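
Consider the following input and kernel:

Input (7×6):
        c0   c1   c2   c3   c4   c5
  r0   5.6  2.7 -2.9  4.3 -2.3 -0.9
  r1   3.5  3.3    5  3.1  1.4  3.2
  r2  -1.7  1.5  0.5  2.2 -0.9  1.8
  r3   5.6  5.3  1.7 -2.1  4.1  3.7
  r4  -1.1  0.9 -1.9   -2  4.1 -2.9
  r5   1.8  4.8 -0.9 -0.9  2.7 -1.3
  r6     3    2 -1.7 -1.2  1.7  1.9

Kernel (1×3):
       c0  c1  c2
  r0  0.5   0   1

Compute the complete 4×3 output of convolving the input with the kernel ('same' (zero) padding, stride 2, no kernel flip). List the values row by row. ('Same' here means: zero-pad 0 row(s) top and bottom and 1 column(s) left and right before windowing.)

2.7 5.65 1.25
1.5 2.95 2.9
0.9 -1.55 -3.9
2 -0.2 1.3

Output[0,0]: The receptive field on the zero-padded input at this output position is [0 5.6 2.7]. Elementwise product with the kernel and sum: 0·0.5 + 2.7·1.
Output[0,1]: The receptive field on the zero-padded input at this output position is [2.7 -2.9 4.3]. Elementwise product with the kernel and sum: 2.7·0.5 + 4.3·1.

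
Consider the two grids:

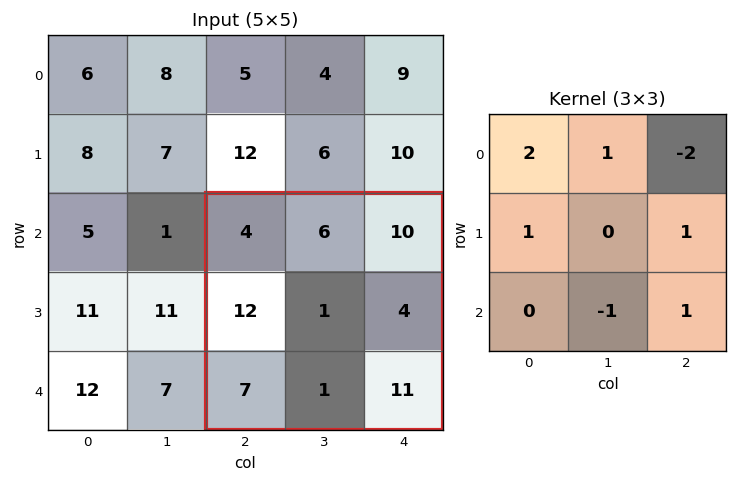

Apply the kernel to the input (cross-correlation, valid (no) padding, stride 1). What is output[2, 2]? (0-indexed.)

20

The receptive field on the input at this output position is [4 6 10 / 12 1 4 / 7 1 11]. Elementwise product with the kernel and sum: 4·2 + 6·1 + 10·-2 + 12·1 + 4·1 + 1·-1 + 11·1.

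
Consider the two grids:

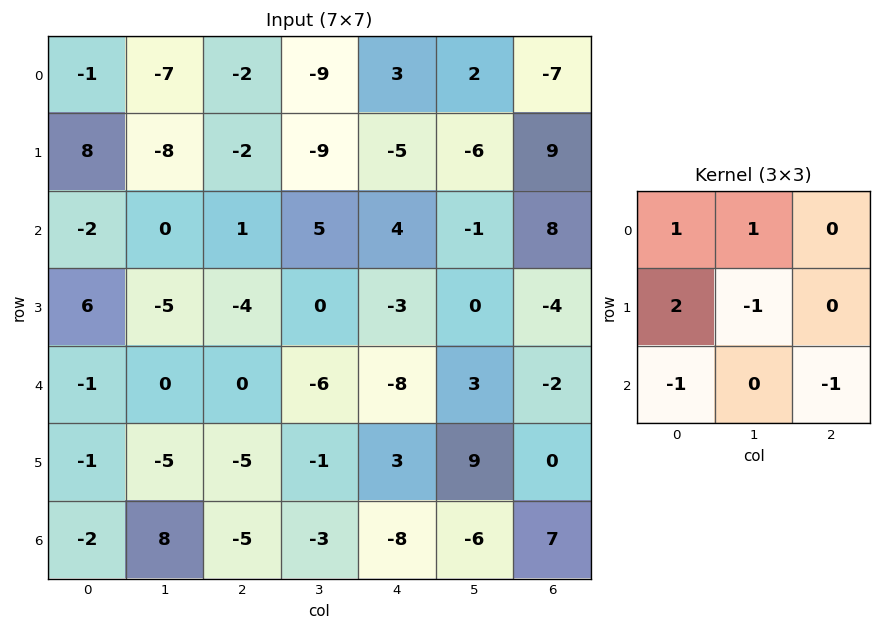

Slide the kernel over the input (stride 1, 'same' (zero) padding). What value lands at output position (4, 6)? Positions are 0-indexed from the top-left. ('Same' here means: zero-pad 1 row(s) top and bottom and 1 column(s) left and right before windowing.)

The receptive field on the zero-padded input at this output position is [0 -4 0 / 3 -2 0 / 9 0 0]. Elementwise product with the kernel and sum: 0·1 + -4·1 + 3·2 + -2·-1 + 9·-1 + 0·-1.

-5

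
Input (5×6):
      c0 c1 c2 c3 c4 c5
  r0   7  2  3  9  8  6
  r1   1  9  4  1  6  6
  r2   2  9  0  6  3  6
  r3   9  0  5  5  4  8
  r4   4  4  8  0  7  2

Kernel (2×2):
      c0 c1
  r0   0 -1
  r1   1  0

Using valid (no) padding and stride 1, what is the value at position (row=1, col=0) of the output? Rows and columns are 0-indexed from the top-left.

The receptive field on the input at this output position is [1 9 / 2 9]. Elementwise product with the kernel and sum: 9·-1 + 2·1.

-7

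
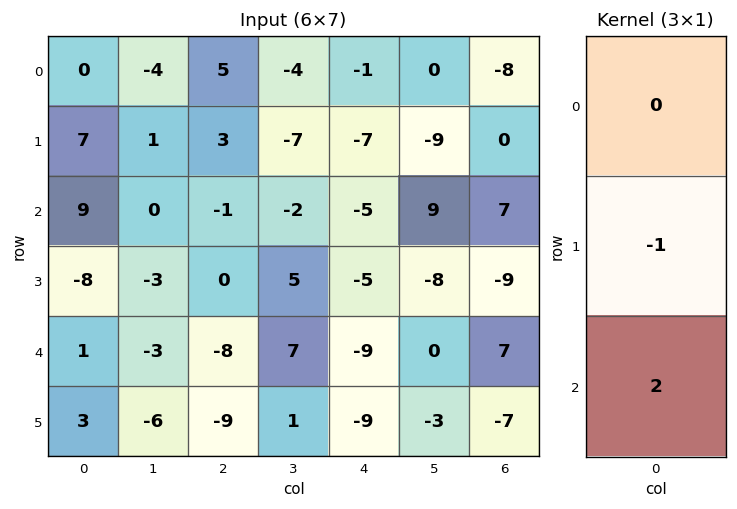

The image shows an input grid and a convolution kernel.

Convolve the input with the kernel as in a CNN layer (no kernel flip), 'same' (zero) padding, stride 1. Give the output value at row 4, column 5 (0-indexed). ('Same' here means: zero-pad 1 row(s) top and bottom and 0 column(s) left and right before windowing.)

The receptive field on the zero-padded input at this output position is [-8 / 0 / -3]. Elementwise product with the kernel and sum: 0·-1 + -3·2.

-6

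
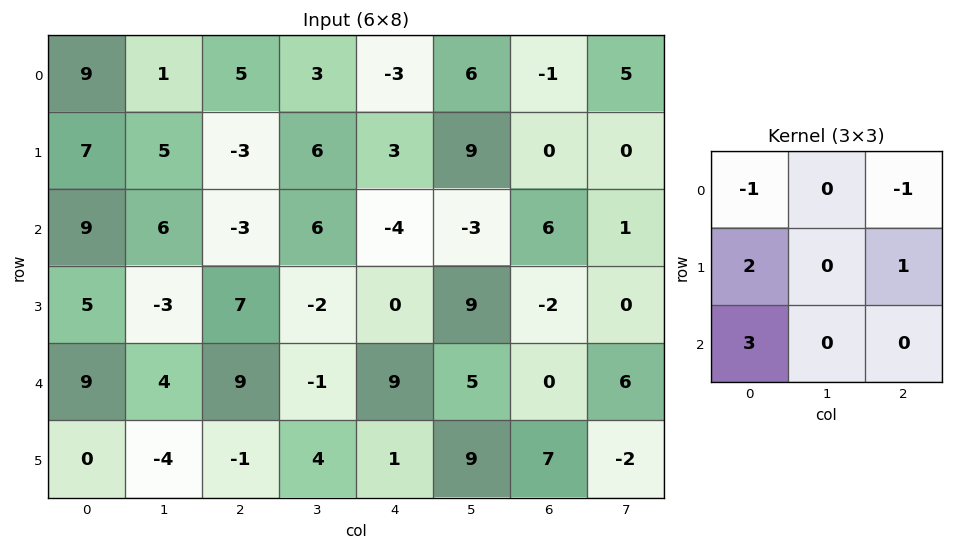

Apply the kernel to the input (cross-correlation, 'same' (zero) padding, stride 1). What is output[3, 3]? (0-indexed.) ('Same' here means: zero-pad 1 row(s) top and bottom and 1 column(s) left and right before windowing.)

48

The receptive field on the zero-padded input at this output position is [-3 6 -4 / 7 -2 0 / 9 -1 9]. Elementwise product with the kernel and sum: -3·-1 + -4·-1 + 7·2 + 0·1 + 9·3.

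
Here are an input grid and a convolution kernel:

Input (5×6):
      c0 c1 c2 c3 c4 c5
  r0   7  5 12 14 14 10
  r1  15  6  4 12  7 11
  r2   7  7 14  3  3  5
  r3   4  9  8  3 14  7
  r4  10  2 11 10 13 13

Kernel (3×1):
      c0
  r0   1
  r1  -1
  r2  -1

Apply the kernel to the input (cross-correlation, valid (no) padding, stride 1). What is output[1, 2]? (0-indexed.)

-18

The receptive field on the input at this output position is [4 / 14 / 8]. Elementwise product with the kernel and sum: 4·1 + 14·-1 + 8·-1.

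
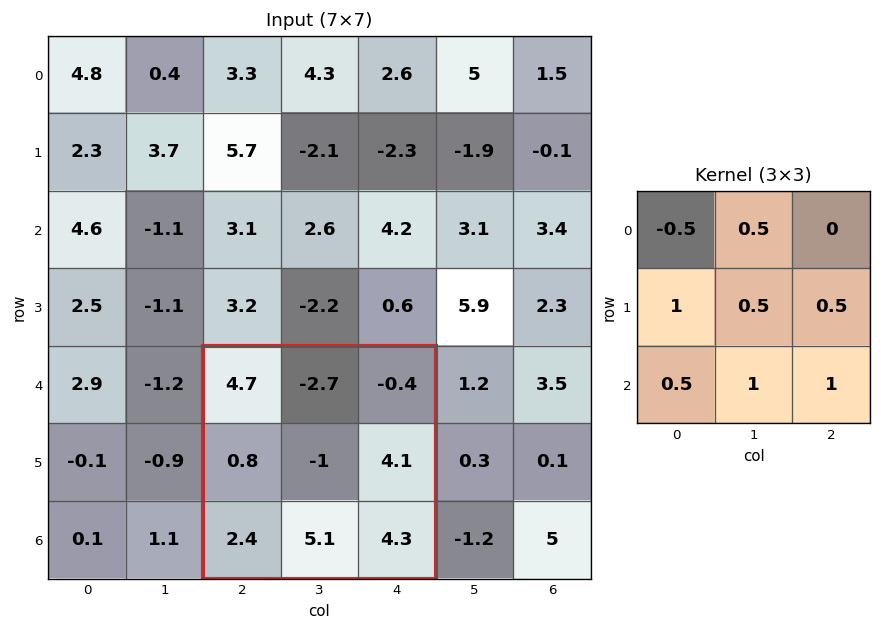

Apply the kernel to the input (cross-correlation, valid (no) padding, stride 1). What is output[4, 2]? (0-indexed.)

9.25

The receptive field on the input at this output position is [4.7 -2.7 -0.4 / 0.8 -1 4.1 / 2.4 5.1 4.3]. Elementwise product with the kernel and sum: 4.7·-0.5 + -2.7·0.5 + 0.8·1 + -1·0.5 + 4.1·0.5 + 2.4·0.5 + 5.1·1 + 4.3·1.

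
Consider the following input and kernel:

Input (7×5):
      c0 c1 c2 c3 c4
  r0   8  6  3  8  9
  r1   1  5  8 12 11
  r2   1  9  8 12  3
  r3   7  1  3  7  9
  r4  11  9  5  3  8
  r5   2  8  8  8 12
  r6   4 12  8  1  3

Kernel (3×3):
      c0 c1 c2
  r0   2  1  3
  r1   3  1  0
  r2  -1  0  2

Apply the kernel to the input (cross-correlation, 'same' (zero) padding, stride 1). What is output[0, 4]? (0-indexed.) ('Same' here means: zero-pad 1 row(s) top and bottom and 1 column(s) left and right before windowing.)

The receptive field on the zero-padded input at this output position is [0 0 0 / 8 9 0 / 12 11 0]. Elementwise product with the kernel and sum: 0·2 + 0·1 + 0·3 + 8·3 + 9·1 + 12·-1 + 0·2.

21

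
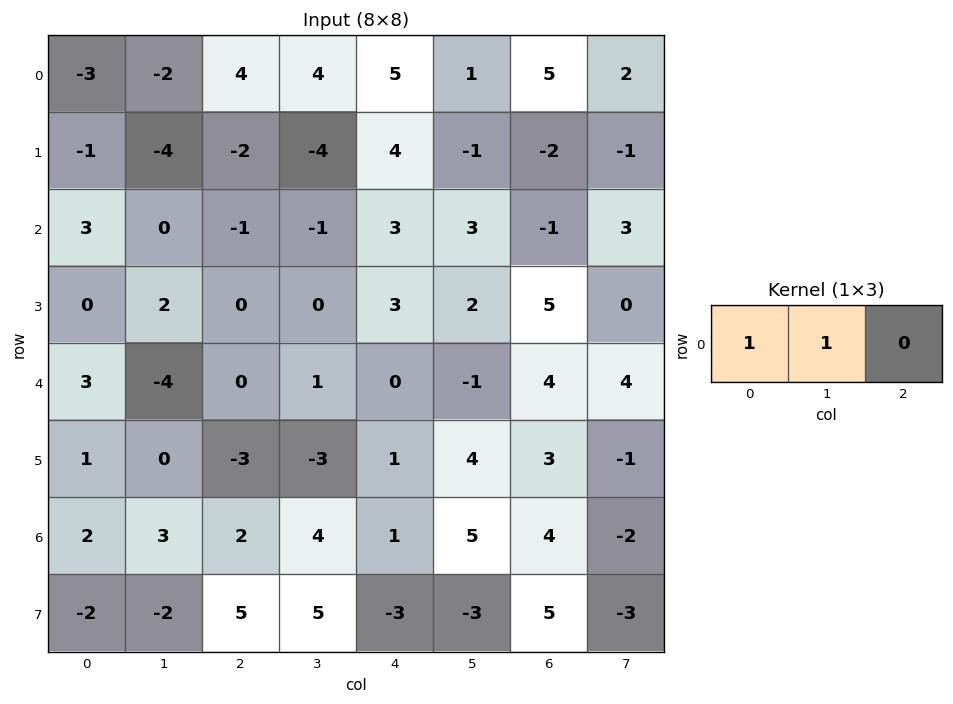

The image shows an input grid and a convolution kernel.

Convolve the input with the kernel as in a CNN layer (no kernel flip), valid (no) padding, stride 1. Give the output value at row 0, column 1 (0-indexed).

2

The receptive field on the input at this output position is [-2 4 4]. Elementwise product with the kernel and sum: -2·1 + 4·1.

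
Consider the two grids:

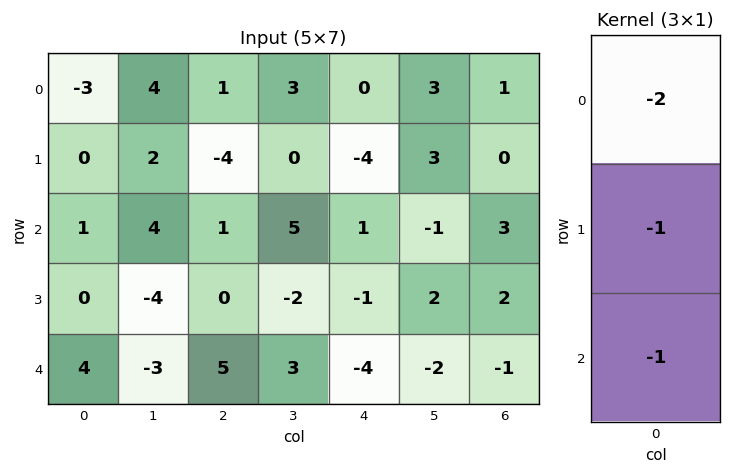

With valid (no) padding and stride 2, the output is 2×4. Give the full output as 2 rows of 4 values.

5 1 3 -5
-6 -7 3 -7

Output[0,0]: The receptive field on the input at this output position is [-3 / 0 / 1]. Elementwise product with the kernel and sum: -3·-2 + 0·-1 + 1·-1.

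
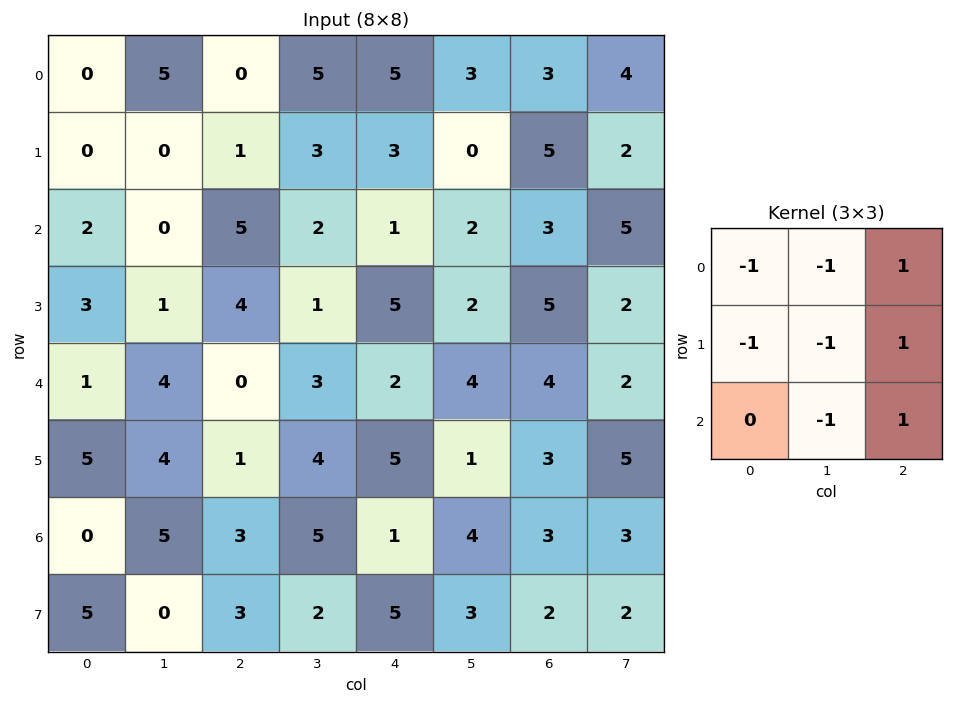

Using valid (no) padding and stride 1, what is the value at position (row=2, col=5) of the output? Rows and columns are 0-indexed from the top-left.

-7

The receptive field on the input at this output position is [2 3 5 / 2 5 2 / 4 4 2]. Elementwise product with the kernel and sum: 2·-1 + 3·-1 + 5·1 + 2·-1 + 5·-1 + 2·1 + 4·-1 + 2·1.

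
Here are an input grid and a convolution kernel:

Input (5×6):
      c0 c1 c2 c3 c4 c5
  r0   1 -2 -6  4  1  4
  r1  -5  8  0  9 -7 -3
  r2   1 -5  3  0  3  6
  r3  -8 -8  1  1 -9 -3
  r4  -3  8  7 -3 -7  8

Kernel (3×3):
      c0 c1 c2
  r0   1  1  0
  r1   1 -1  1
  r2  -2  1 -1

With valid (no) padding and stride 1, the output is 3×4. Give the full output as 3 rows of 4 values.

-24 22 -27 15
19 16 23 -3
4 -16 -16 1

Output[0,0]: The receptive field on the input at this output position is [1 -2 -6 / -5 8 0 / 1 -5 3]. Elementwise product with the kernel and sum: 1·1 + -2·1 + -5·1 + 8·-1 + 0·1 + 1·-2 + -5·1 + 3·-1.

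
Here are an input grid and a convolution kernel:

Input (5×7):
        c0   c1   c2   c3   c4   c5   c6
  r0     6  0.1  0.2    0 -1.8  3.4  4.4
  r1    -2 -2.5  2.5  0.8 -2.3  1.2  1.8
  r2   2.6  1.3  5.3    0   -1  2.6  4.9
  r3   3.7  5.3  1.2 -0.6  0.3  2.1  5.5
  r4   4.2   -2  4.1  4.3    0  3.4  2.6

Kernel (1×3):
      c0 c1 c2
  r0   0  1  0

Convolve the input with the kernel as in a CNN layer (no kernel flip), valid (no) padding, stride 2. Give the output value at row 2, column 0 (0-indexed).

-2

The receptive field on the input at this output position is [4.2 -2 4.1]. Elementwise product with the kernel and sum: -2·1.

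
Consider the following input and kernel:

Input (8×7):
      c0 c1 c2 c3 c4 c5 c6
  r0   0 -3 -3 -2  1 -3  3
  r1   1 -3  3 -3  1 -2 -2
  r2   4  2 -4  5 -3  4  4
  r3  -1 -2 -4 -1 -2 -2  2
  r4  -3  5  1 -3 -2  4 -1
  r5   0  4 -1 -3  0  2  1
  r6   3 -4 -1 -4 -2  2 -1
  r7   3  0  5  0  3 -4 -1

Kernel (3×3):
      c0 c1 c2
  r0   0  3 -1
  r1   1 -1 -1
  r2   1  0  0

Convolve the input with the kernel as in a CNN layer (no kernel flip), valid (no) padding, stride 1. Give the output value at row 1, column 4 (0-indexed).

The receptive field on the input at this output position is [1 -2 -2 / -3 4 4 / -2 -2 2]. Elementwise product with the kernel and sum: -2·3 + -2·-1 + -3·1 + 4·-1 + 4·-1 + -2·1.

-17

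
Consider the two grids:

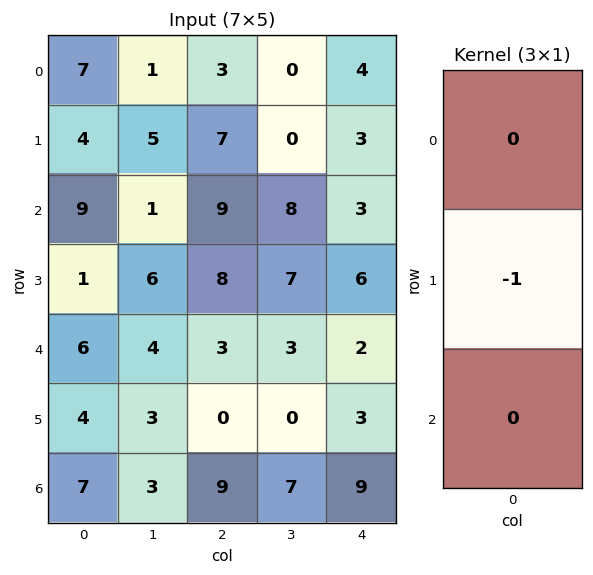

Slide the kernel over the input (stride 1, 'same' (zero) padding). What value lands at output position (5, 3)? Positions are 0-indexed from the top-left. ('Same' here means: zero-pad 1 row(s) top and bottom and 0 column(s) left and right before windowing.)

The receptive field on the zero-padded input at this output position is [3 / 0 / 7]. Elementwise product with the kernel and sum: 0·-1.

0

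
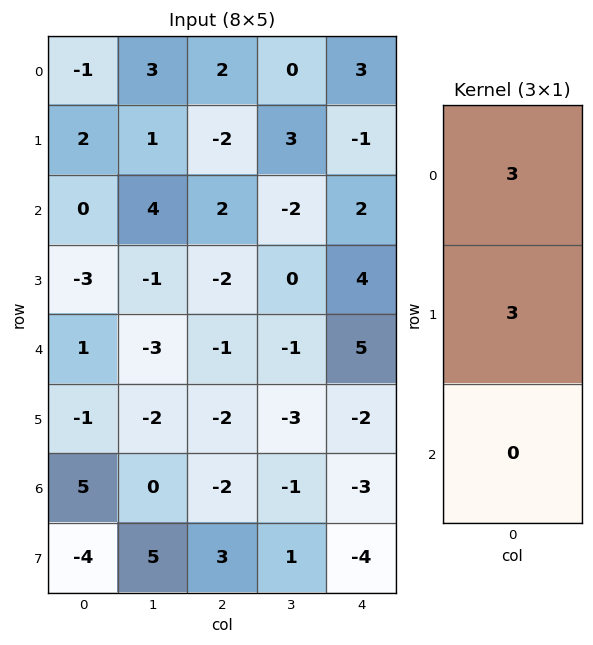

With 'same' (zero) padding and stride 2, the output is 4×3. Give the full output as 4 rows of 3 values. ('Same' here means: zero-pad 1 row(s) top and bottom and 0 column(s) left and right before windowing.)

-3 6 9
6 0 3
-6 -9 27
12 -12 -15

Output[0,0]: The receptive field on the zero-padded input at this output position is [0 / -1 / 2]. Elementwise product with the kernel and sum: 0·3 + -1·3.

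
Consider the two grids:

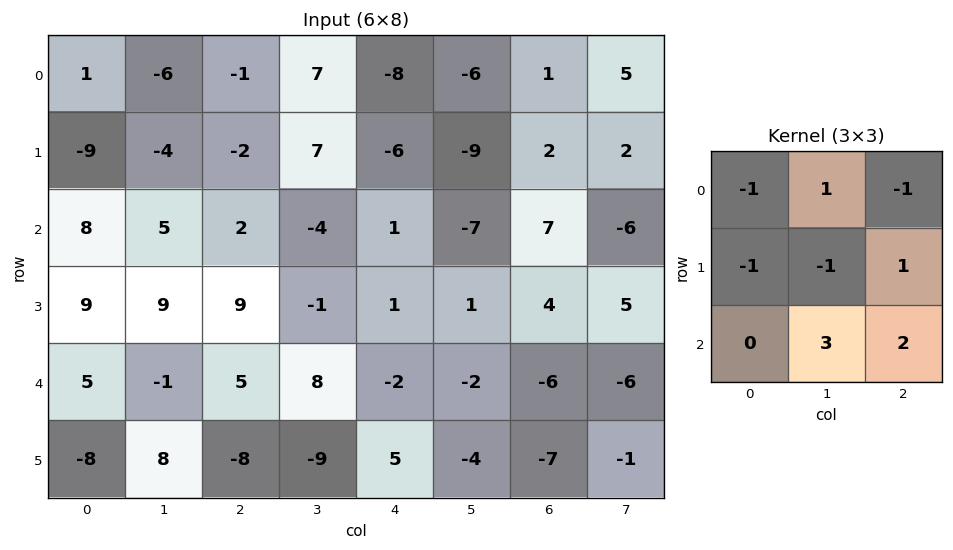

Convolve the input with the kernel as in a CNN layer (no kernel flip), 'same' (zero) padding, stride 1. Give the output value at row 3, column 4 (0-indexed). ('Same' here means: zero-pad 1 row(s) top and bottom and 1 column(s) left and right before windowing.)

The receptive field on the zero-padded input at this output position is [-4 1 -7 / -1 1 1 / 8 -2 -2]. Elementwise product with the kernel and sum: -4·-1 + 1·1 + -7·-1 + -1·-1 + 1·-1 + 1·1 + -2·3 + -2·2.

3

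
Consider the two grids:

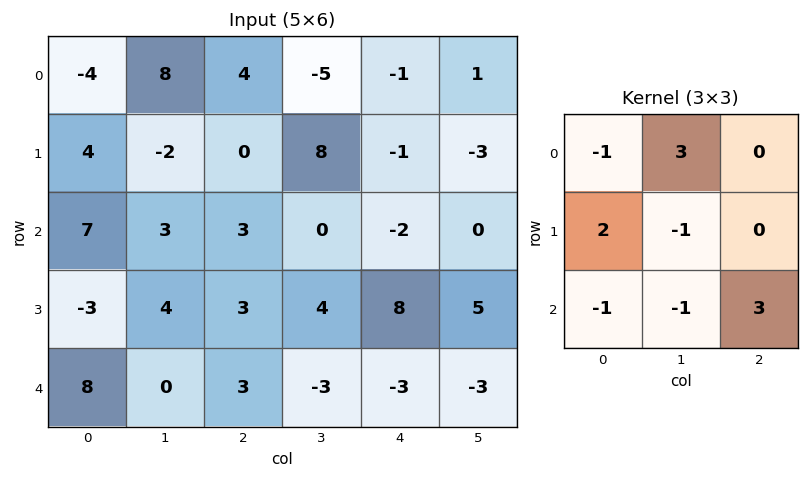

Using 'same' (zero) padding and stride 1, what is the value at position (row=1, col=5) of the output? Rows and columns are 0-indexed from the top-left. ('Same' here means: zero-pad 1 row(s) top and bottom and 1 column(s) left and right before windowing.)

7

The receptive field on the zero-padded input at this output position is [-1 1 0 / -1 -3 0 / -2 0 0]. Elementwise product with the kernel and sum: -1·-1 + 1·3 + -1·2 + -3·-1 + -2·-1 + 0·-1 + 0·3.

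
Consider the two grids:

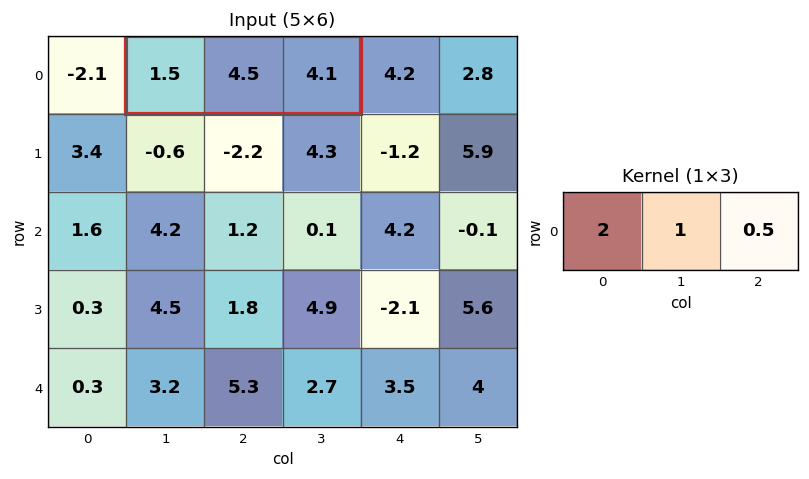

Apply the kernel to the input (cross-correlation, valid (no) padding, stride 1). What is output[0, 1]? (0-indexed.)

The receptive field on the input at this output position is [1.5 4.5 4.1]. Elementwise product with the kernel and sum: 1.5·2 + 4.5·1 + 4.1·0.5.

9.55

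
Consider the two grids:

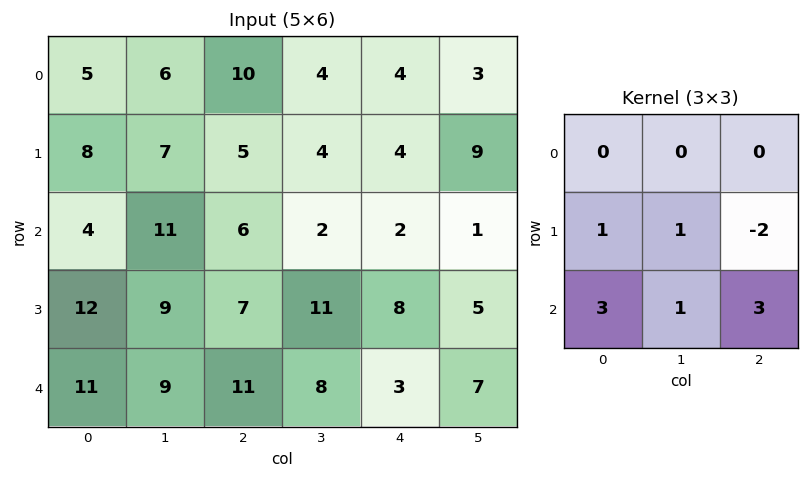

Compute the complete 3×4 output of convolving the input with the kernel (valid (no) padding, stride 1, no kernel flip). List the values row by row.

46 49 27 1
69 80 60 58
82 56 52 57

Output[0,0]: The receptive field on the input at this output position is [5 6 10 / 8 7 5 / 4 11 6]. Elementwise product with the kernel and sum: 8·1 + 7·1 + 5·-2 + 4·3 + 11·1 + 6·3.
Output[0,1]: The receptive field on the input at this output position is [6 10 4 / 7 5 4 / 11 6 2]. Elementwise product with the kernel and sum: 7·1 + 5·1 + 4·-2 + 11·3 + 6·1 + 2·3.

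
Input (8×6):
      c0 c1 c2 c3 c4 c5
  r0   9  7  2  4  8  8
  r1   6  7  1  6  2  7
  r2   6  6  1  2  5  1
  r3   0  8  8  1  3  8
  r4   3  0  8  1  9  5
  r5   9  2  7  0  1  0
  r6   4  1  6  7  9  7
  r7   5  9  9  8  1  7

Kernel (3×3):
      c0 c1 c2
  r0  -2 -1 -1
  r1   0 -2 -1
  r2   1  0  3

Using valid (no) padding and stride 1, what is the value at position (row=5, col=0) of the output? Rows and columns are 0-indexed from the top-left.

-3

The receptive field on the input at this output position is [9 2 7 / 4 1 6 / 5 9 9]. Elementwise product with the kernel and sum: 9·-2 + 2·-1 + 7·-1 + 1·-2 + 6·-1 + 5·1 + 9·3.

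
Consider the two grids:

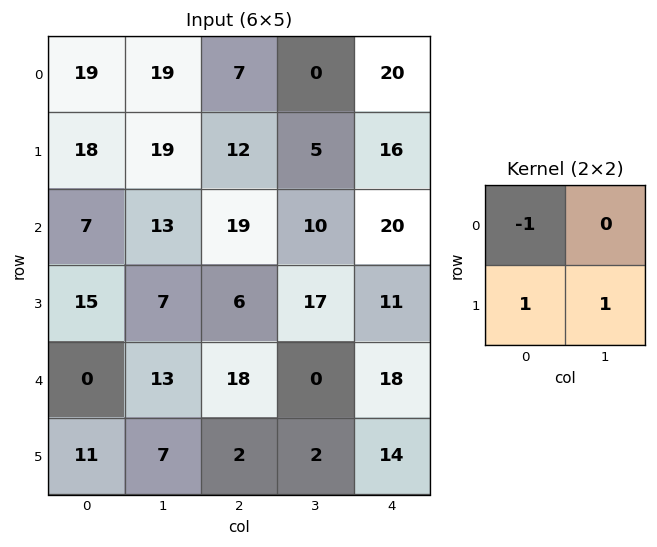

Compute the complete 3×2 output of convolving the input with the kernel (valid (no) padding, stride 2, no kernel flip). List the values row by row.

18 10
15 4
18 -14

Output[0,0]: The receptive field on the input at this output position is [19 19 / 18 19]. Elementwise product with the kernel and sum: 19·-1 + 18·1 + 19·1.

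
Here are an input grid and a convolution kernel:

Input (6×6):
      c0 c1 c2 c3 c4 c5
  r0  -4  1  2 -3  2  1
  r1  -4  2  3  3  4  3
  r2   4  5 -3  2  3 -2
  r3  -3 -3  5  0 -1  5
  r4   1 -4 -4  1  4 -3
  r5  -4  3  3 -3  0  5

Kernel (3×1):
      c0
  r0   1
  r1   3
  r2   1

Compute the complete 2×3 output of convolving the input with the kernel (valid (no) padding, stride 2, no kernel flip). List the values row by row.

-12 8 17
-4 8 4

Output[0,0]: The receptive field on the input at this output position is [-4 / -4 / 4]. Elementwise product with the kernel and sum: -4·1 + -4·3 + 4·1.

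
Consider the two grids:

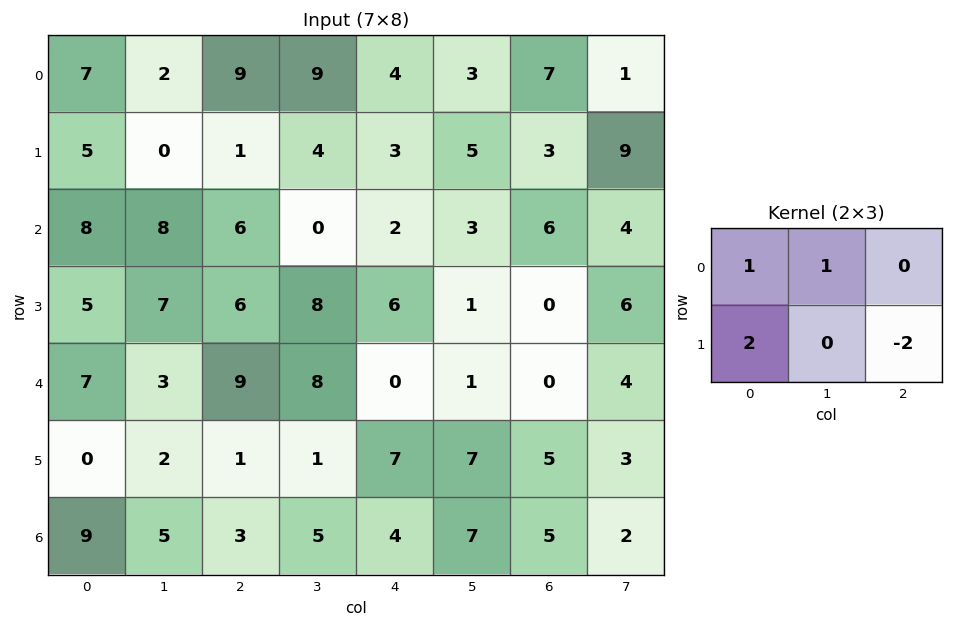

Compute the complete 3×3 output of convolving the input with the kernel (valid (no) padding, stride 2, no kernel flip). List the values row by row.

Output[0,0]: The receptive field on the input at this output position is [7 2 9 / 5 0 1]. Elementwise product with the kernel and sum: 7·1 + 2·1 + 5·2 + 1·-2.
Output[0,1]: The receptive field on the input at this output position is [9 9 4 / 1 4 3]. Elementwise product with the kernel and sum: 9·1 + 9·1 + 1·2 + 3·-2.

17 14 7
14 6 17
8 5 5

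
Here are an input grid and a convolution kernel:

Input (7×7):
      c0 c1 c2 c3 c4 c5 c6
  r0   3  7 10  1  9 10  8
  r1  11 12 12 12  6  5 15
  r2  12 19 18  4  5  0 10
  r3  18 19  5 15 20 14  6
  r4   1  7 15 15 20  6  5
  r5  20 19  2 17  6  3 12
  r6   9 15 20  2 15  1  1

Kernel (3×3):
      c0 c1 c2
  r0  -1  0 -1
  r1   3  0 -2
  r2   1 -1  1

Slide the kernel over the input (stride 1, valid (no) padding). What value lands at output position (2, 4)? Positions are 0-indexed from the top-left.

52

The receptive field on the input at this output position is [5 0 10 / 20 14 6 / 20 6 5]. Elementwise product with the kernel and sum: 5·-1 + 10·-1 + 20·3 + 6·-2 + 20·1 + 6·-1 + 5·1.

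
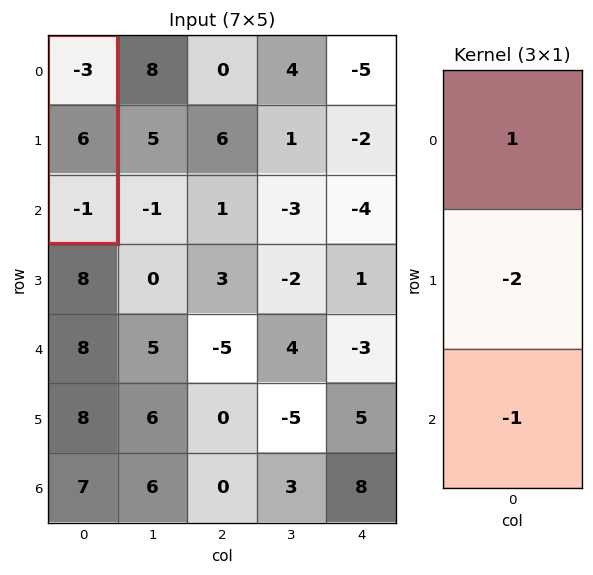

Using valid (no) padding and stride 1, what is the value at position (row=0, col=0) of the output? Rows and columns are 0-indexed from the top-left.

-14

The receptive field on the input at this output position is [-3 / 6 / -1]. Elementwise product with the kernel and sum: -3·1 + 6·-2 + -1·-1.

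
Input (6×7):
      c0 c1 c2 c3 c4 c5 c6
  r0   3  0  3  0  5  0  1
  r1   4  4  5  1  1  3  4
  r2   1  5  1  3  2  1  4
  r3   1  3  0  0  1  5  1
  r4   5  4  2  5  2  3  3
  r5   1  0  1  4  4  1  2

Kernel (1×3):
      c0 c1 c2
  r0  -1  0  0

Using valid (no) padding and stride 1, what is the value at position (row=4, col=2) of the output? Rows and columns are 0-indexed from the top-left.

The receptive field on the input at this output position is [2 5 2]. Elementwise product with the kernel and sum: 2·-1.

-2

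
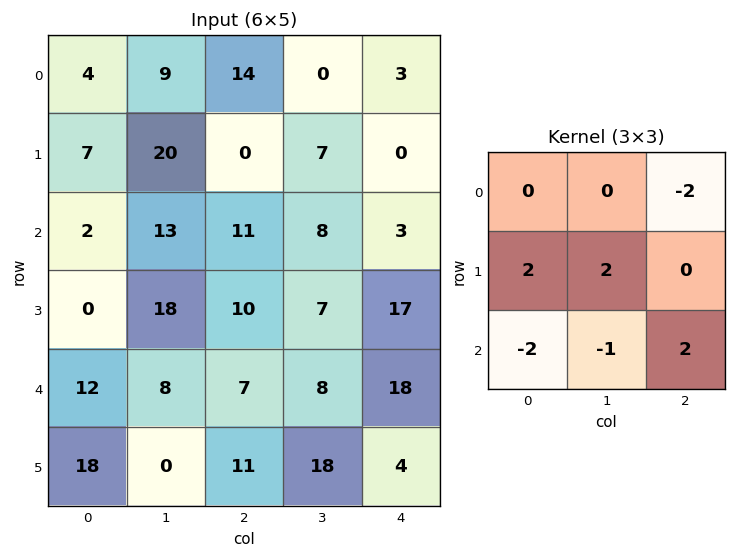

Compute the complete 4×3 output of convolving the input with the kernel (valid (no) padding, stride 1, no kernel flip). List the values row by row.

Output[0,0]: The receptive field on the input at this output position is [4 9 14 / 7 20 0 / 2 13 11]. Elementwise product with the kernel and sum: 14·-2 + 7·2 + 20·2 + 2·-2 + 13·-1 + 11·2.
Output[0,1]: The receptive field on the input at this output position is [9 14 0 / 20 0 7 / 13 11 8]. Elementwise product with the kernel and sum: 0·-2 + 20·2 + 0·2 + 13·-2 + 11·-1 + 8·2.

31 19 -16
32 2 45
-4 33 42
6 41 -36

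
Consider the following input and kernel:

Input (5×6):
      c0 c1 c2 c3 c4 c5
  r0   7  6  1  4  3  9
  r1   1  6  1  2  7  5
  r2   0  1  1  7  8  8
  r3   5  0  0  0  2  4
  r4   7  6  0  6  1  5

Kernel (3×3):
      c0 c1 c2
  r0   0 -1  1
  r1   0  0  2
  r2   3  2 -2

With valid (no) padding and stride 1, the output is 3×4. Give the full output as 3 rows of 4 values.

Output[0,0]: The receptive field on the input at this output position is [7 6 1 / 1 6 1 / 0 1 1]. Elementwise product with the kernel and sum: 6·-1 + 1·1 + 1·2 + 0·3 + 1·2 + 1·-2.

-3 -2 14 37
12 15 17 10
33 12 15 18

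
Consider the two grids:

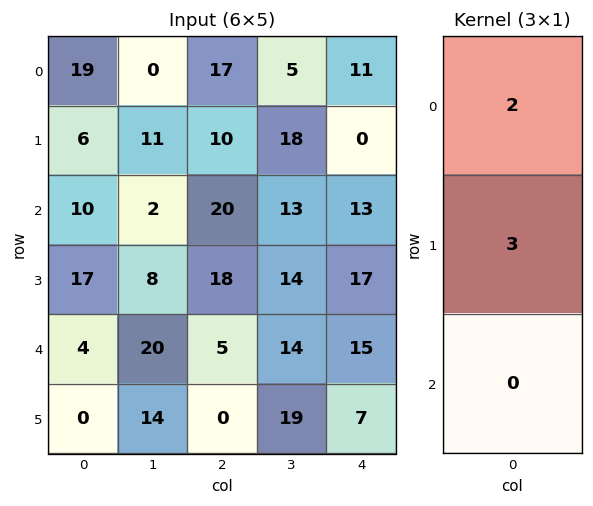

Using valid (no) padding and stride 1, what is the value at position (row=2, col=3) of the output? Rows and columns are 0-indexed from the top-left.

The receptive field on the input at this output position is [13 / 14 / 14]. Elementwise product with the kernel and sum: 13·2 + 14·3.

68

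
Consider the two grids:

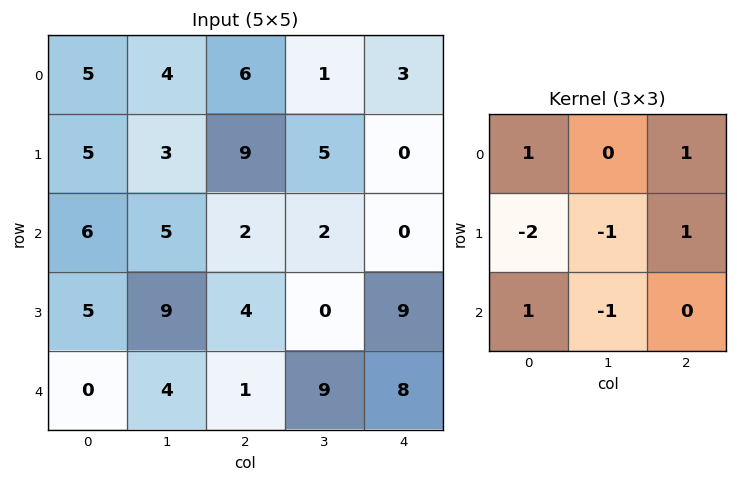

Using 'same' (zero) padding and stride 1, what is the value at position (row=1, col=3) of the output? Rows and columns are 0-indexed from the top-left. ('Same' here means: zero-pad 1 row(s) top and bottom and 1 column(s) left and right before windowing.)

-14

The receptive field on the zero-padded input at this output position is [6 1 3 / 9 5 0 / 2 2 0]. Elementwise product with the kernel and sum: 6·1 + 3·1 + 9·-2 + 5·-1 + 0·1 + 2·1 + 2·-1.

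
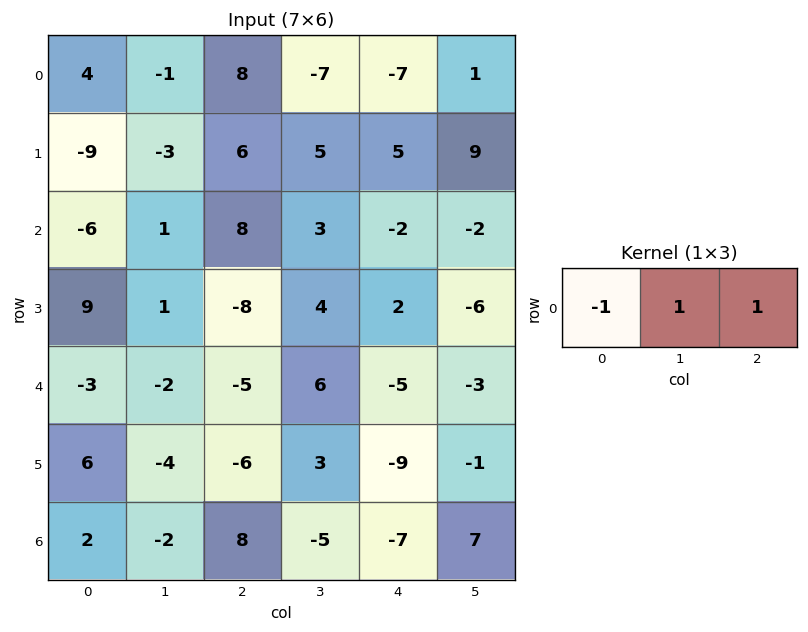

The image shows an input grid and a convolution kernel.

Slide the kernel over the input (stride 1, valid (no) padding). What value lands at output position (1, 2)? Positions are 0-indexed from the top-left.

4

The receptive field on the input at this output position is [6 5 5]. Elementwise product with the kernel and sum: 6·-1 + 5·1 + 5·1.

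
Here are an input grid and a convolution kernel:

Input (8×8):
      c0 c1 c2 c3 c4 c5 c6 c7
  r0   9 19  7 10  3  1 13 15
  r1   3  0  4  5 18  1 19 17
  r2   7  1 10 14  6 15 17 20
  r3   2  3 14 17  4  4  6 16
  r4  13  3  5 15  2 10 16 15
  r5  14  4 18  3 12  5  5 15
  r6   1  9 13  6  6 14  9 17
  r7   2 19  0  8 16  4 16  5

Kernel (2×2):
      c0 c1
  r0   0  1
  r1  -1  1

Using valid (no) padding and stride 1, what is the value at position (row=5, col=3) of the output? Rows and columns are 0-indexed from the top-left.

The receptive field on the input at this output position is [3 12 / 6 6]. Elementwise product with the kernel and sum: 12·1 + 6·-1 + 6·1.

12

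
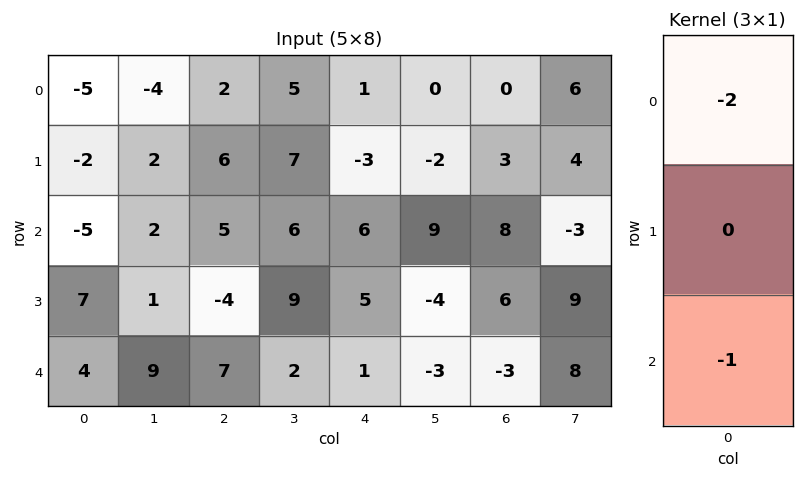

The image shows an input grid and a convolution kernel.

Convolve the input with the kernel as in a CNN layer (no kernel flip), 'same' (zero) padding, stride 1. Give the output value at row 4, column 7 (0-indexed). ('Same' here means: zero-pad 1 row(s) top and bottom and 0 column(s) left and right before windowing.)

The receptive field on the zero-padded input at this output position is [9 / 8 / 0]. Elementwise product with the kernel and sum: 9·-2 + 0·-1.

-18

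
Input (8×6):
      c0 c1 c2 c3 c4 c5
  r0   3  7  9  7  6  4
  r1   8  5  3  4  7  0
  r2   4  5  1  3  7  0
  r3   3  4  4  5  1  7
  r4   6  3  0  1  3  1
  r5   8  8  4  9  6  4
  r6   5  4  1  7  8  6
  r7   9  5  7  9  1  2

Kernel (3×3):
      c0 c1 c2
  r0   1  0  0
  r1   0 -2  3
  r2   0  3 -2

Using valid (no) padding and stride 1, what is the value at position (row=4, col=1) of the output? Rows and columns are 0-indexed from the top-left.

11

The receptive field on the input at this output position is [3 0 1 / 8 4 9 / 4 1 7]. Elementwise product with the kernel and sum: 3·1 + 4·-2 + 9·3 + 1·3 + 7·-2.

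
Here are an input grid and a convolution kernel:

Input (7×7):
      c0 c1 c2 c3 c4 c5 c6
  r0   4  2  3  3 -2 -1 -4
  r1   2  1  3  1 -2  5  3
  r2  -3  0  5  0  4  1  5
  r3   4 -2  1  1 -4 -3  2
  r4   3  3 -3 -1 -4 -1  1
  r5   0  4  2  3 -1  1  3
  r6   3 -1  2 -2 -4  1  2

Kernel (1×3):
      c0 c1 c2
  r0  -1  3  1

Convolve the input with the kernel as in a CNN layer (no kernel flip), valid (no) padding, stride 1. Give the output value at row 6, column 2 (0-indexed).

-12

The receptive field on the input at this output position is [2 -2 -4]. Elementwise product with the kernel and sum: 2·-1 + -2·3 + -4·1.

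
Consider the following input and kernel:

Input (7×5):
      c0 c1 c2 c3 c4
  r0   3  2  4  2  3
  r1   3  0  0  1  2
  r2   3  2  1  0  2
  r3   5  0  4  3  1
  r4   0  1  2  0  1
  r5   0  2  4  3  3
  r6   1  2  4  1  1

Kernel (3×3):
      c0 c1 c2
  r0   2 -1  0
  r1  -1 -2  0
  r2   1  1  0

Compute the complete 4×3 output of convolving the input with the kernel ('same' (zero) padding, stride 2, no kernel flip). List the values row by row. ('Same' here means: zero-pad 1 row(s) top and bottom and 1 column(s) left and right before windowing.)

Output[0,0]: The receptive field on the zero-padded input at this output position is [0 0 0 / 0 3 2 / 0 3 0]. Elementwise product with the kernel and sum: 0·2 + 0·-1 + 0·-1 + 3·-2 + 0·1 + 3·1.

-3 -10 -5
-4 0 0
-5 -3 9
-2 -10 0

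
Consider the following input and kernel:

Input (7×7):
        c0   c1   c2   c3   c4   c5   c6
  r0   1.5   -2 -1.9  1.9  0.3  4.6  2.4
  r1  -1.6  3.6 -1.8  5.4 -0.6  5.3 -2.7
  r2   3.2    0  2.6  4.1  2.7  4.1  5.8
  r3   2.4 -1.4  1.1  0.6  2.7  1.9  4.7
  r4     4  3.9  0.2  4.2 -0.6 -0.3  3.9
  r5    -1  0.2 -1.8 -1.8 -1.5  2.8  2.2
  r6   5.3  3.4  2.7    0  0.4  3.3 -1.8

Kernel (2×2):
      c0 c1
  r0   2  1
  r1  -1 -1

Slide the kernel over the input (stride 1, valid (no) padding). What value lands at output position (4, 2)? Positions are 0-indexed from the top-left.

The receptive field on the input at this output position is [0.2 4.2 / -1.8 -1.8]. Elementwise product with the kernel and sum: 0.2·2 + 4.2·1 + -1.8·-1 + -1.8·-1.

8.2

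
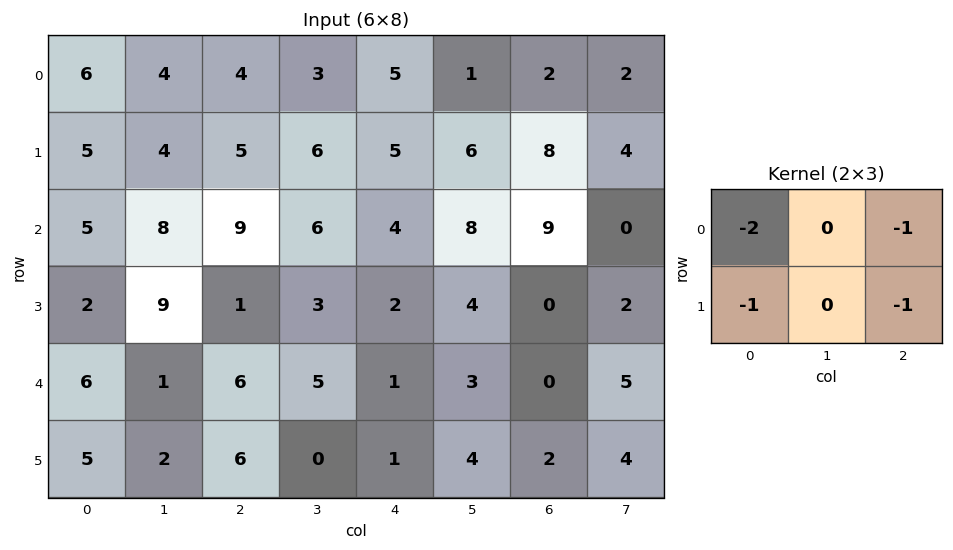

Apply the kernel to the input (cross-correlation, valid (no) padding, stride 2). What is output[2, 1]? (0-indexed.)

The receptive field on the input at this output position is [6 5 1 / 6 0 1]. Elementwise product with the kernel and sum: 6·-2 + 1·-1 + 6·-1 + 1·-1.

-20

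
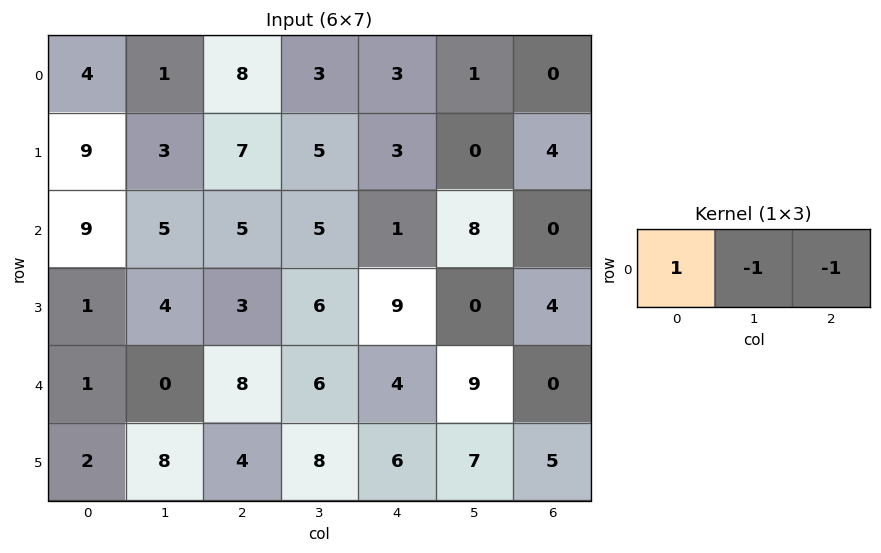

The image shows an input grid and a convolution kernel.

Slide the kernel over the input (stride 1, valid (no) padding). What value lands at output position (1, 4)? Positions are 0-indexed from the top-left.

-1

The receptive field on the input at this output position is [3 0 4]. Elementwise product with the kernel and sum: 3·1 + 0·-1 + 4·-1.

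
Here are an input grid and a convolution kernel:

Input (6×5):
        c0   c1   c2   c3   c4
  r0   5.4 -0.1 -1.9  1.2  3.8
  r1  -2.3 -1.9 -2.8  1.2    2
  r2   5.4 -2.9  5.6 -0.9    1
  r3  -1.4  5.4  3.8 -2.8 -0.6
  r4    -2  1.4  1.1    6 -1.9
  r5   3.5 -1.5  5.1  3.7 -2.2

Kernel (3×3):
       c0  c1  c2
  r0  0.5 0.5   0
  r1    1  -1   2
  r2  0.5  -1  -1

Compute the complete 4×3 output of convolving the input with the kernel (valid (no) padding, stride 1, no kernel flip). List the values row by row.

-3.35 -3.85 2.35
7.5 -10.95 13
-1.45 -9.05 4.2
-1.05 7.35 -7.15

Output[0,0]: The receptive field on the input at this output position is [5.4 -0.1 -1.9 / -2.3 -1.9 -2.8 / 5.4 -2.9 5.6]. Elementwise product with the kernel and sum: 5.4·0.5 + -0.1·0.5 + -2.3·1 + -1.9·-1 + -2.8·2 + 5.4·0.5 + -2.9·-1 + 5.6·-1.
Output[0,1]: The receptive field on the input at this output position is [-0.1 -1.9 1.2 / -1.9 -2.8 1.2 / -2.9 5.6 -0.9]. Elementwise product with the kernel and sum: -0.1·0.5 + -1.9·0.5 + -1.9·1 + -2.8·-1 + 1.2·2 + -2.9·0.5 + 5.6·-1 + -0.9·-1.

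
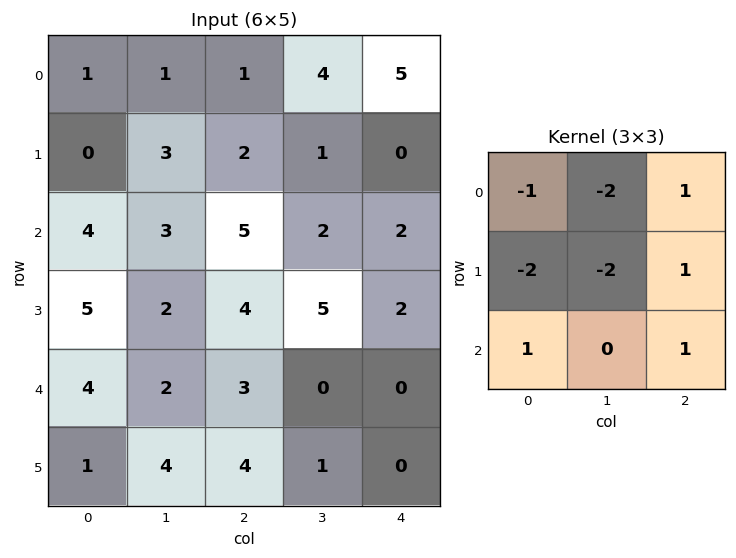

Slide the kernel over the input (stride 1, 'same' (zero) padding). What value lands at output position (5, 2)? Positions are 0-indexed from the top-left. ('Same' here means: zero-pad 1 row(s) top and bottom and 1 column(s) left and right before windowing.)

The receptive field on the zero-padded input at this output position is [2 3 0 / 4 4 1 / 0 0 0]. Elementwise product with the kernel and sum: 2·-1 + 3·-2 + 0·1 + 4·-2 + 4·-2 + 1·1 + 0·1 + 0·1.

-23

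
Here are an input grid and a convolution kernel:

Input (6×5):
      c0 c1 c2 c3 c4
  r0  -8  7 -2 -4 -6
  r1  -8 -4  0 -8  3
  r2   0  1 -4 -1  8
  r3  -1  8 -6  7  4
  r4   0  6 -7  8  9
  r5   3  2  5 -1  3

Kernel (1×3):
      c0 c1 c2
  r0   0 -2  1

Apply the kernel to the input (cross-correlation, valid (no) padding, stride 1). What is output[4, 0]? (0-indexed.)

The receptive field on the input at this output position is [0 6 -7]. Elementwise product with the kernel and sum: 6·-2 + -7·1.

-19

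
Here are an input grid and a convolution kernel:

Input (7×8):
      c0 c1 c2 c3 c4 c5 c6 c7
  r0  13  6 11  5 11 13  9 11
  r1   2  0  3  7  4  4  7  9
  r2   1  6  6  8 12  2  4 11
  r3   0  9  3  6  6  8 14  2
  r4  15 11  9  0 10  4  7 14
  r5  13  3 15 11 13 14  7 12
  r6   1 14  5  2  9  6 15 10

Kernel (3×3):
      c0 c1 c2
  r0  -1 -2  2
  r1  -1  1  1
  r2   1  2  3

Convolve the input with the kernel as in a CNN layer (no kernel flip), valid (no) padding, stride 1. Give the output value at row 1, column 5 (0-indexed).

55

The receptive field on the input at this output position is [4 7 9 / 2 4 11 / 8 14 2]. Elementwise product with the kernel and sum: 4·-1 + 7·-2 + 9·2 + 2·-1 + 4·1 + 11·1 + 8·1 + 14·2 + 2·3.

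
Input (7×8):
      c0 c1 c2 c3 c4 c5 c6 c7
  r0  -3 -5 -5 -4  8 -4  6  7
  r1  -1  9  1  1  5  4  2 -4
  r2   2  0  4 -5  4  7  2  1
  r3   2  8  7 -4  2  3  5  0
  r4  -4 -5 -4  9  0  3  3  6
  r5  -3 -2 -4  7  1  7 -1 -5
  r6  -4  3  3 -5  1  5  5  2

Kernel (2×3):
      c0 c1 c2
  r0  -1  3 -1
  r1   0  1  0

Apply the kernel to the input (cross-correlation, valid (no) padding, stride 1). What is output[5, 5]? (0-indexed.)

0

The receptive field on the input at this output position is [7 -1 -5 / 5 5 2]. Elementwise product with the kernel and sum: 7·-1 + -1·3 + -5·-1 + 5·1.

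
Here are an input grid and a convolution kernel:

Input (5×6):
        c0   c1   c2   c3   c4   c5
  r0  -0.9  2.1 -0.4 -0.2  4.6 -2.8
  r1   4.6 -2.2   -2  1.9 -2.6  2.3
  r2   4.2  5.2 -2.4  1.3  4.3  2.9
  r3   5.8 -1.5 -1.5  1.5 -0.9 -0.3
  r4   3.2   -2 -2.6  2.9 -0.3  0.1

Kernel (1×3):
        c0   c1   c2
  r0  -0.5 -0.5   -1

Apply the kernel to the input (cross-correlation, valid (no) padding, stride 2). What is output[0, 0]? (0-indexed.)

-0.2

The receptive field on the input at this output position is [-0.9 2.1 -0.4]. Elementwise product with the kernel and sum: -0.9·-0.5 + 2.1·-0.5 + -0.4·-1.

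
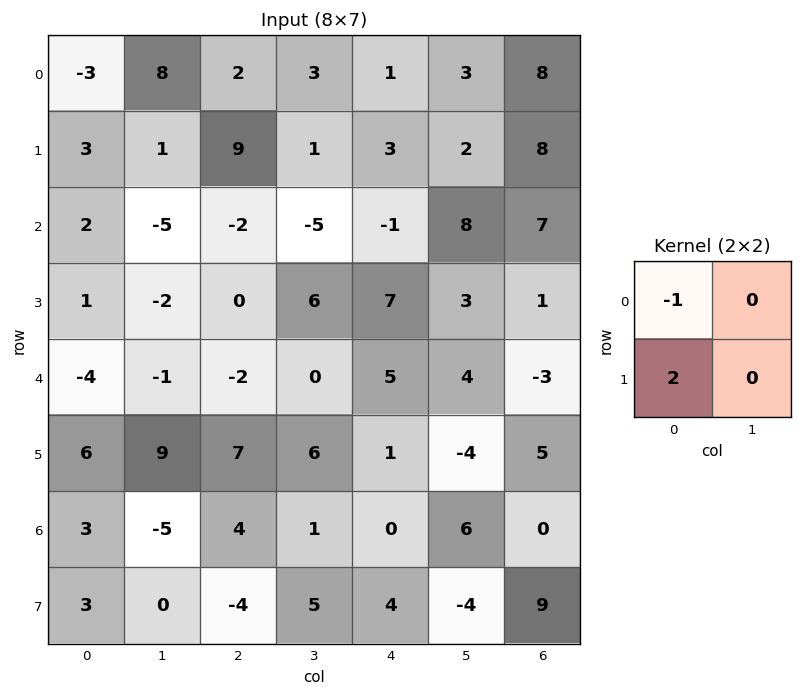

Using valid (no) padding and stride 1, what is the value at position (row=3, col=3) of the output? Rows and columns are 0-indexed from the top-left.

-6

The receptive field on the input at this output position is [6 7 / 0 5]. Elementwise product with the kernel and sum: 6·-1 + 0·2.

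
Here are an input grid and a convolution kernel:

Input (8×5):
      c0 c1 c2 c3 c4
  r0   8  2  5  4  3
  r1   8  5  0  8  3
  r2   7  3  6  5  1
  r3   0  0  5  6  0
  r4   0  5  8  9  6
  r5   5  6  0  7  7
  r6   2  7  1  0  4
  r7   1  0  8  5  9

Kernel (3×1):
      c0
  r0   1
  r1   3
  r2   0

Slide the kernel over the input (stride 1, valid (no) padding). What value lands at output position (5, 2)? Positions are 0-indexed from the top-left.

3

The receptive field on the input at this output position is [0 / 1 / 8]. Elementwise product with the kernel and sum: 0·1 + 1·3.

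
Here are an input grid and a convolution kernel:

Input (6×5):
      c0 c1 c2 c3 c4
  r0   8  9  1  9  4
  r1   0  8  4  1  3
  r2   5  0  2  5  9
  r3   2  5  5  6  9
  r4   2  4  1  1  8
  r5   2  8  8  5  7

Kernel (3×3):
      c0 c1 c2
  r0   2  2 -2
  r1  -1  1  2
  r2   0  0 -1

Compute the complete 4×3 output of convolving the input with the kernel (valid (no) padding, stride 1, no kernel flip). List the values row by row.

Output[0,0]: The receptive field on the input at this output position is [8 9 1 / 0 8 4 / 5 0 2]. Elementwise product with the kernel and sum: 8·2 + 9·2 + 1·-2 + 0·-1 + 8·1 + 4·2 + 2·-1.
Output[0,1]: The receptive field on the input at this output position is [9 1 9 / 8 4 1 / 0 2 5]. Elementwise product with the kernel and sum: 9·2 + 1·2 + 9·-2 + 8·-1 + 4·1 + 1·2 + 5·-1.

46 -5 6
2 28 16
18 5 7
0 2 13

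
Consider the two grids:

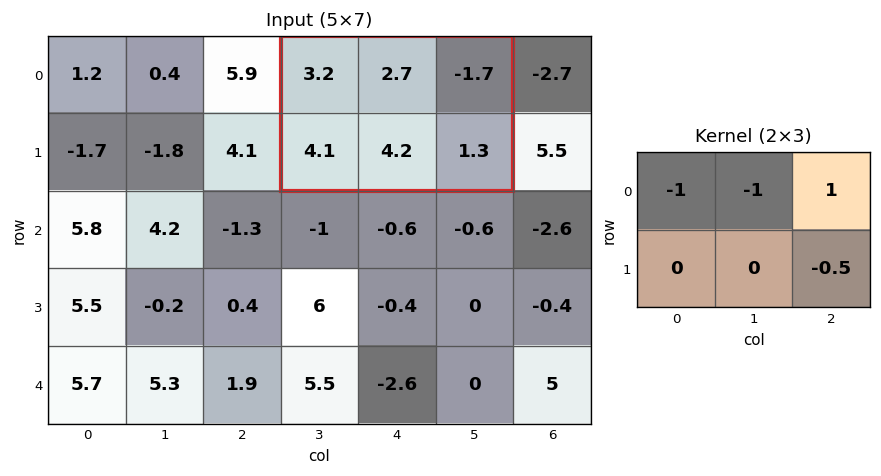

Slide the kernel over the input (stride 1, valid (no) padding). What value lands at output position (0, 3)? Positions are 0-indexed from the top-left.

-8.25

The receptive field on the input at this output position is [3.2 2.7 -1.7 / 4.1 4.2 1.3]. Elementwise product with the kernel and sum: 3.2·-1 + 2.7·-1 + -1.7·1 + 1.3·-0.5.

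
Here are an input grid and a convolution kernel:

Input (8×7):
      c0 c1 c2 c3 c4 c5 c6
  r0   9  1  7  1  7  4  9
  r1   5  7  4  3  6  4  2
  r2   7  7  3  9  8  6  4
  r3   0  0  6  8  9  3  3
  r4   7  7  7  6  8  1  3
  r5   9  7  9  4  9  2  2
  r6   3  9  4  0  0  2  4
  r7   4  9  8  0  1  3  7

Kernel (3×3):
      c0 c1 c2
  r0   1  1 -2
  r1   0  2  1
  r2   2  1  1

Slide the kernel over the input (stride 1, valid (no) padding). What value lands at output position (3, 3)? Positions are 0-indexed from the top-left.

The receptive field on the input at this output position is [8 9 3 / 6 8 1 / 4 9 2]. Elementwise product with the kernel and sum: 8·1 + 9·1 + 3·-2 + 8·2 + 1·1 + 4·2 + 9·1 + 2·1.

47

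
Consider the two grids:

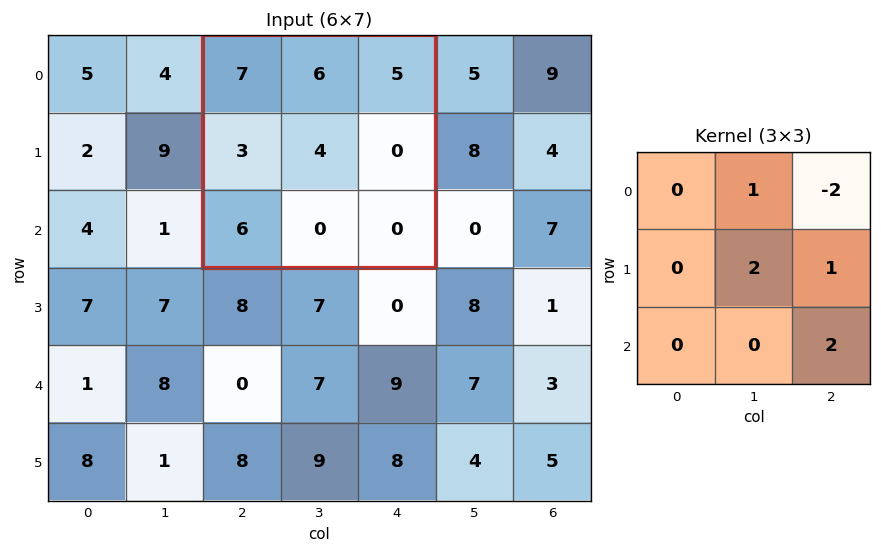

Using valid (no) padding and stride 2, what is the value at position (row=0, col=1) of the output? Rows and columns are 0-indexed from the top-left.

4

The receptive field on the input at this output position is [7 6 5 / 3 4 0 / 6 0 0]. Elementwise product with the kernel and sum: 6·1 + 5·-2 + 4·2 + 0·1 + 0·2.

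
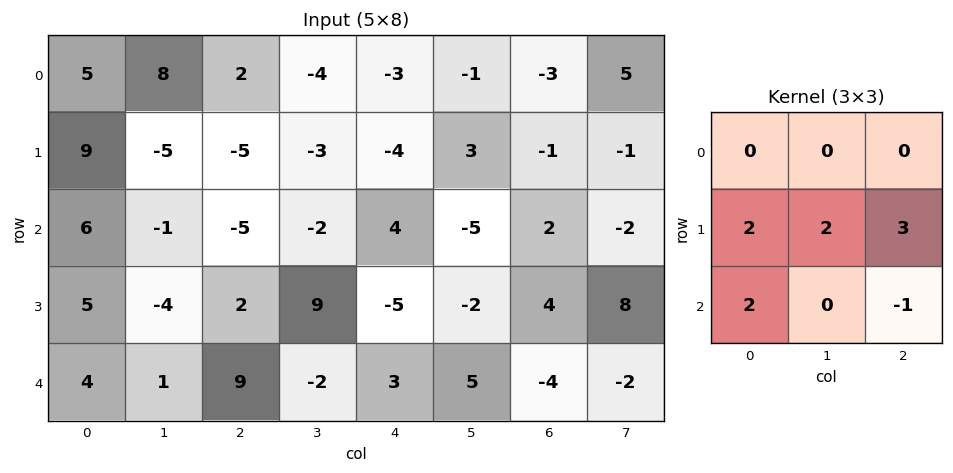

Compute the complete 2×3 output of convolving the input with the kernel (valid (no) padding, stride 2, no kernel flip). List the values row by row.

Output[0,0]: The receptive field on the input at this output position is [5 8 2 / 9 -5 -5 / 6 -1 -5]. Elementwise product with the kernel and sum: 9·2 + -5·2 + -5·3 + 6·2 + -5·-1.
Output[0,1]: The receptive field on the input at this output position is [2 -4 -3 / -5 -3 -4 / -5 -2 4]. Elementwise product with the kernel and sum: -5·2 + -3·2 + -4·3 + -5·2 + 4·-1.

10 -42 1
7 22 8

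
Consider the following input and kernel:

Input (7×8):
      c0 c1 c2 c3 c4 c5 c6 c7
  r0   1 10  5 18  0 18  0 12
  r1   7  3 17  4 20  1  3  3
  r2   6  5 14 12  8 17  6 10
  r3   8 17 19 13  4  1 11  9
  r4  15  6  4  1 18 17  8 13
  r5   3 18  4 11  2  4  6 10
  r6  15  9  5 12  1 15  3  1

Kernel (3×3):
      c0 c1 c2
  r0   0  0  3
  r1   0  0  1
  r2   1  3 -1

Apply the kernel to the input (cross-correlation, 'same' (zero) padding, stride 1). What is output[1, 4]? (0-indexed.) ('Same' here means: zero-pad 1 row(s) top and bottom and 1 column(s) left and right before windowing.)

The receptive field on the zero-padded input at this output position is [18 0 18 / 4 20 1 / 12 8 17]. Elementwise product with the kernel and sum: 18·3 + 1·1 + 12·1 + 8·3 + 17·-1.

74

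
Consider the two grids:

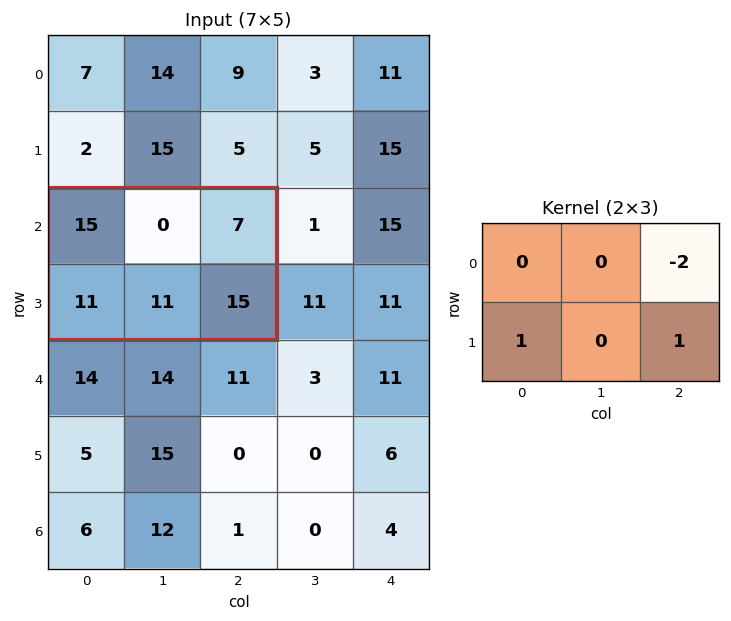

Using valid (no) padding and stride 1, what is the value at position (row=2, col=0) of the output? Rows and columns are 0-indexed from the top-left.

The receptive field on the input at this output position is [15 0 7 / 11 11 15]. Elementwise product with the kernel and sum: 7·-2 + 11·1 + 15·1.

12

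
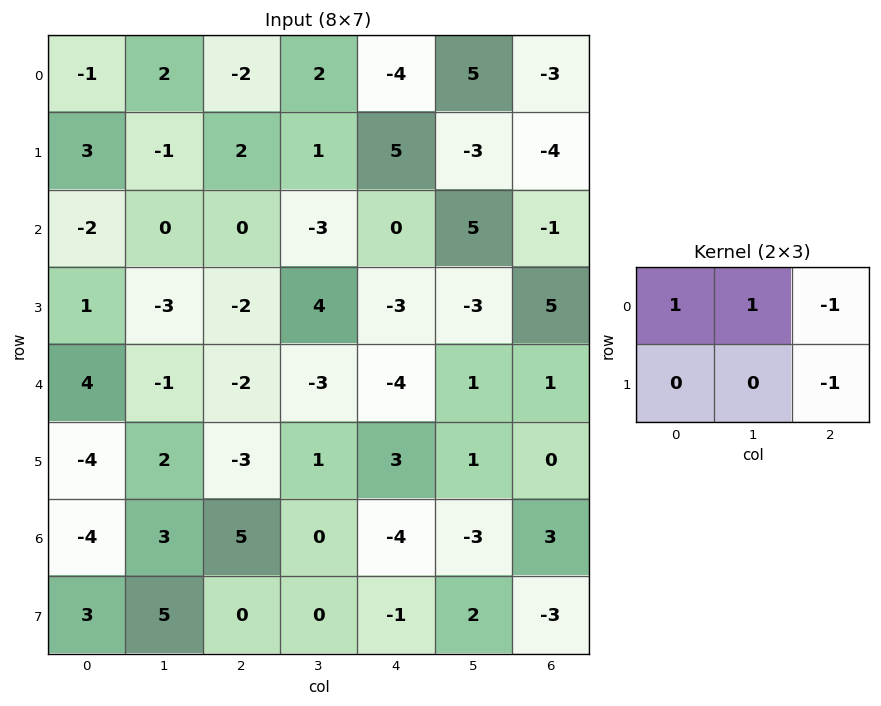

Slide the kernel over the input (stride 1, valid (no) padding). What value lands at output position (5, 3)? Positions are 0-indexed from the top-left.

6

The receptive field on the input at this output position is [1 3 1 / 0 -4 -3]. Elementwise product with the kernel and sum: 1·1 + 3·1 + 1·-1 + -3·-1.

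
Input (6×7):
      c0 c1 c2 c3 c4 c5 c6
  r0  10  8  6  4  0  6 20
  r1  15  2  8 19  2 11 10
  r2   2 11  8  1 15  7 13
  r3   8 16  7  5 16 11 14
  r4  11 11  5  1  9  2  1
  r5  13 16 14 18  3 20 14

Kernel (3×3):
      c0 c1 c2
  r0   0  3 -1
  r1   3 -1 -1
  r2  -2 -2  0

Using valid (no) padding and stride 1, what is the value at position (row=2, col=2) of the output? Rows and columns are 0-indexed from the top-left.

The receptive field on the input at this output position is [8 1 15 / 7 5 16 / 5 1 9]. Elementwise product with the kernel and sum: 1·3 + 15·-1 + 7·3 + 5·-1 + 16·-1 + 5·-2 + 1·-2.

-24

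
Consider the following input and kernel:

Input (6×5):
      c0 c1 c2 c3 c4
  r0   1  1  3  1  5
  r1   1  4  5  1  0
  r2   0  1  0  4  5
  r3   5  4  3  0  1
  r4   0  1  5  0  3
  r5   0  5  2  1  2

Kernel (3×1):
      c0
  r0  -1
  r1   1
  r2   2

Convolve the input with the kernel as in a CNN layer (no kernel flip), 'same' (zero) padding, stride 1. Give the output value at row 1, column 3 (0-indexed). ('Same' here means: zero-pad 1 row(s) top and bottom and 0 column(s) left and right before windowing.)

8

The receptive field on the zero-padded input at this output position is [1 / 1 / 4]. Elementwise product with the kernel and sum: 1·-1 + 1·1 + 4·2.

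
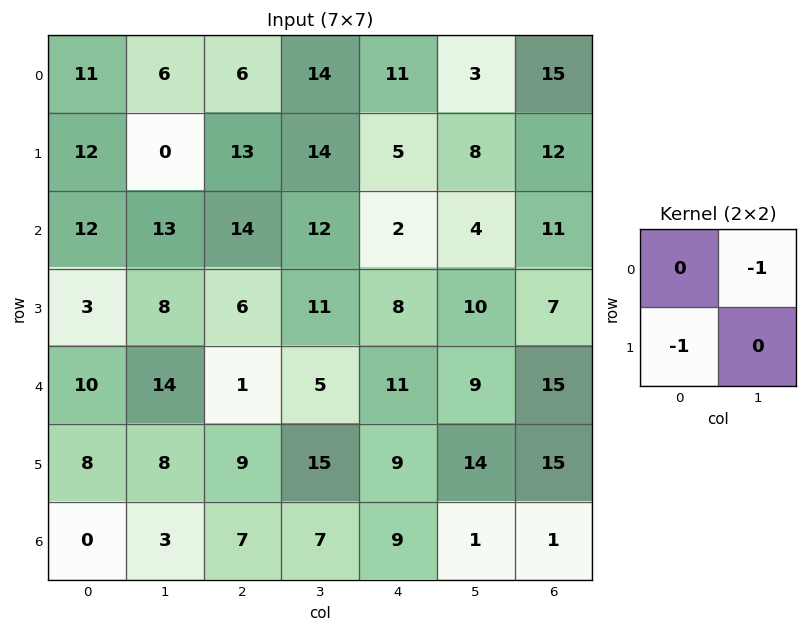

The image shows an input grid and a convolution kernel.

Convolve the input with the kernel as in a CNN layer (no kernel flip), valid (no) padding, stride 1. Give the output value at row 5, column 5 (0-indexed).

The receptive field on the input at this output position is [14 15 / 1 1]. Elementwise product with the kernel and sum: 15·-1 + 1·-1.

-16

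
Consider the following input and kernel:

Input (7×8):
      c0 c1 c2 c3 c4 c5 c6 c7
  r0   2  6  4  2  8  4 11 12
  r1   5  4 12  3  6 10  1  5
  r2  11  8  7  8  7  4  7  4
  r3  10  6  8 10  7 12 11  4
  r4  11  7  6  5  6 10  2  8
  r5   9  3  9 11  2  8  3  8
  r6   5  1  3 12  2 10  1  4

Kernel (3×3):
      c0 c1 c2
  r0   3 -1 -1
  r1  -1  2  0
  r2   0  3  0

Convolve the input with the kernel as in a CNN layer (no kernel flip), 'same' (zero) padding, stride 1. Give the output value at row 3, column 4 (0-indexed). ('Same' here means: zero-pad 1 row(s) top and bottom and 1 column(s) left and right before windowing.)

35

The receptive field on the zero-padded input at this output position is [8 7 4 / 10 7 12 / 5 6 10]. Elementwise product with the kernel and sum: 8·3 + 7·-1 + 4·-1 + 10·-1 + 7·2 + 6·3.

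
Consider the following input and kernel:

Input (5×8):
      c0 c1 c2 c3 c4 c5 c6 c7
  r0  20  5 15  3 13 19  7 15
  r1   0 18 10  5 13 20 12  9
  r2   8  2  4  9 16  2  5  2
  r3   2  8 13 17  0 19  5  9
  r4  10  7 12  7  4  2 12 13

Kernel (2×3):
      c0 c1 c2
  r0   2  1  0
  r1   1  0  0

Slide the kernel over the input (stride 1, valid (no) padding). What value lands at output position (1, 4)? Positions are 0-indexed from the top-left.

The receptive field on the input at this output position is [13 20 12 / 16 2 5]. Elementwise product with the kernel and sum: 13·2 + 20·1 + 16·1.

62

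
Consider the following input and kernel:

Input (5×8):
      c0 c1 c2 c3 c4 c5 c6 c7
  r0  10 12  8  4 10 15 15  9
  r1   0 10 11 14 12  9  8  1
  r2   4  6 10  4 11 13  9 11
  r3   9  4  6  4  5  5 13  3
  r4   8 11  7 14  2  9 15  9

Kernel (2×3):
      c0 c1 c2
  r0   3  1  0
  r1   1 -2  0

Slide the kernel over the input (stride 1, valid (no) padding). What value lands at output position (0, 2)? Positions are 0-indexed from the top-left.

The receptive field on the input at this output position is [8 4 10 / 11 14 12]. Elementwise product with the kernel and sum: 8·3 + 4·1 + 11·1 + 14·-2.

11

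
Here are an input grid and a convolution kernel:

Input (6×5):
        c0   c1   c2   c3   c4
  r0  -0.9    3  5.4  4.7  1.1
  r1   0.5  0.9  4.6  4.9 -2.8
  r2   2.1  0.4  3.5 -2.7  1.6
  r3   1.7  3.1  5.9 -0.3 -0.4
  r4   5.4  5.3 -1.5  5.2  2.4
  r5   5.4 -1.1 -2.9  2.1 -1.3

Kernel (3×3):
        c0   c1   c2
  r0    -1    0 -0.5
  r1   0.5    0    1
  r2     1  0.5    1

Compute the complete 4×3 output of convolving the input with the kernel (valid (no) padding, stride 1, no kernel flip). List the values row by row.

8.85 -0.55 -2.7
10.9 -0.1 5.5
9.45 11.95 1.75
-1.5 4.45 -7.2

Output[0,0]: The receptive field on the input at this output position is [-0.9 3 5.4 / 0.5 0.9 4.6 / 2.1 0.4 3.5]. Elementwise product with the kernel and sum: -0.9·-1 + 5.4·-0.5 + 0.5·0.5 + 4.6·1 + 2.1·1 + 0.4·0.5 + 3.5·1.
Output[0,1]: The receptive field on the input at this output position is [3 5.4 4.7 / 0.9 4.6 4.9 / 0.4 3.5 -2.7]. Elementwise product with the kernel and sum: 3·-1 + 4.7·-0.5 + 0.9·0.5 + 4.9·1 + 0.4·1 + 3.5·0.5 + -2.7·1.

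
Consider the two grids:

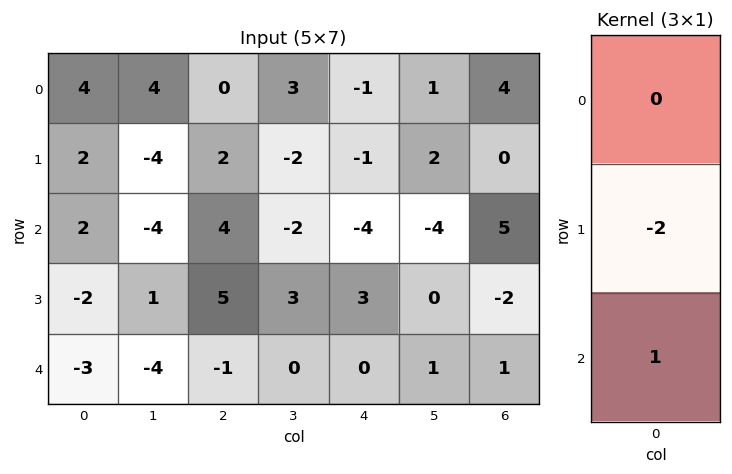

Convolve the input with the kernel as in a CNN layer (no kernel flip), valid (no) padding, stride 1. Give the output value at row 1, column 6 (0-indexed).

-12

The receptive field on the input at this output position is [0 / 5 / -2]. Elementwise product with the kernel and sum: 5·-2 + -2·1.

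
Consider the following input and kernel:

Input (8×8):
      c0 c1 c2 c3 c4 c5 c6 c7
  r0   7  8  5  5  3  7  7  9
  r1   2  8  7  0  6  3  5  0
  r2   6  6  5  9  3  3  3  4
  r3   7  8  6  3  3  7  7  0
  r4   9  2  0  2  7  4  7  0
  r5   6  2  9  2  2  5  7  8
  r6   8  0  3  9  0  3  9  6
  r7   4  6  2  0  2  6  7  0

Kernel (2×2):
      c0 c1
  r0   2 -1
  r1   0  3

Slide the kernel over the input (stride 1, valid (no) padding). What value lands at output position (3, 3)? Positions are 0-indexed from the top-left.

The receptive field on the input at this output position is [3 3 / 2 7]. Elementwise product with the kernel and sum: 3·2 + 3·-1 + 7·3.

24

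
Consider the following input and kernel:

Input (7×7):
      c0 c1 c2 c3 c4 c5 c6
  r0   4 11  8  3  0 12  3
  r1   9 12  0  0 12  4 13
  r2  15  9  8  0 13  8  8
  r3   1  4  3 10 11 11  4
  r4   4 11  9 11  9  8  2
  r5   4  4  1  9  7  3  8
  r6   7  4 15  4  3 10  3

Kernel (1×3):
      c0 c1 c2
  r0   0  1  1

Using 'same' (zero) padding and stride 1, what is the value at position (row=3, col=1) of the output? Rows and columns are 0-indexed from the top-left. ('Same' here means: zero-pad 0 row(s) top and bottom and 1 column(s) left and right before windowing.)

The receptive field on the zero-padded input at this output position is [1 4 3]. Elementwise product with the kernel and sum: 4·1 + 3·1.

7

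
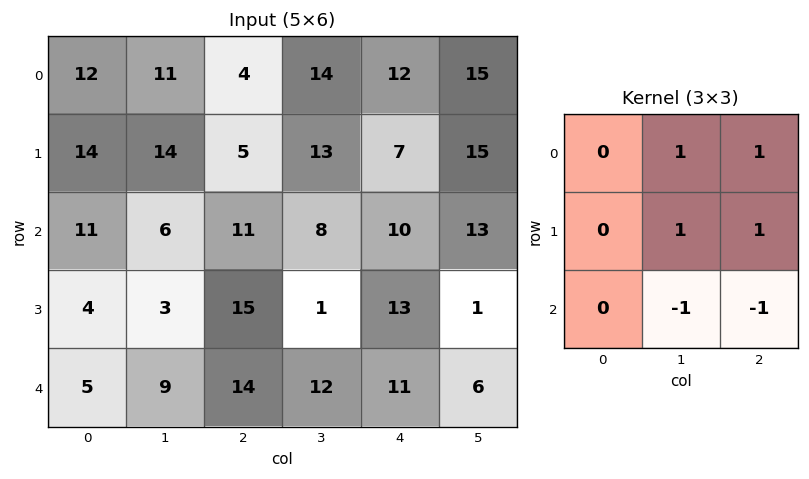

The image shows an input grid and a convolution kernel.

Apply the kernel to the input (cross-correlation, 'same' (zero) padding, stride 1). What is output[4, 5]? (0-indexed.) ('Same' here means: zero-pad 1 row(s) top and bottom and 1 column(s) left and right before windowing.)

The receptive field on the zero-padded input at this output position is [13 1 0 / 11 6 0 / 0 0 0]. Elementwise product with the kernel and sum: 1·1 + 0·1 + 6·1 + 0·1 + 0·-1 + 0·-1.

7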